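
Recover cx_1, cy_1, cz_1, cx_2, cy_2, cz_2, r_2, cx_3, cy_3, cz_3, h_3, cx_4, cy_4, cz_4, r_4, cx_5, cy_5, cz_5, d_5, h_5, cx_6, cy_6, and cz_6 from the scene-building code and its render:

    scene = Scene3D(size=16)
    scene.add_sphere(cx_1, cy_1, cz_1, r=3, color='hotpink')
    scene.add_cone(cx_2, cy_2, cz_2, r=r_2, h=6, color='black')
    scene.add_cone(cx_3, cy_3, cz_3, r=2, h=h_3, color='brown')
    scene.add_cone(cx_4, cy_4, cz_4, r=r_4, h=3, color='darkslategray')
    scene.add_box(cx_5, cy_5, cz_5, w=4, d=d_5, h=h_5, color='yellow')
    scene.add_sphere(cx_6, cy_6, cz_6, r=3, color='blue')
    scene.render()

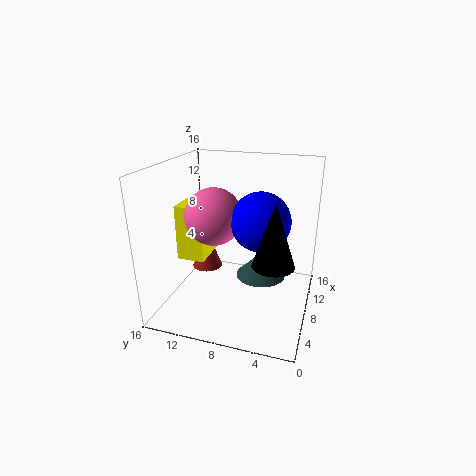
cx_1 = 6
cy_1 = 10
cz_1 = 11
cx_2 = 3
cy_2 = 3
cz_2 = 8
r_2 = 2
cx_3 = 13
cy_3 = 14
cz_3 = 1
h_3 = 5
cx_4 = 11
cy_4 = 6
cz_4 = 2
r_4 = 3
cx_5 = 5
cy_5 = 11
cz_5 = 6
d_5 = 3
h_5 = 6
cx_6 = 6
cy_6 = 5
cz_6 = 11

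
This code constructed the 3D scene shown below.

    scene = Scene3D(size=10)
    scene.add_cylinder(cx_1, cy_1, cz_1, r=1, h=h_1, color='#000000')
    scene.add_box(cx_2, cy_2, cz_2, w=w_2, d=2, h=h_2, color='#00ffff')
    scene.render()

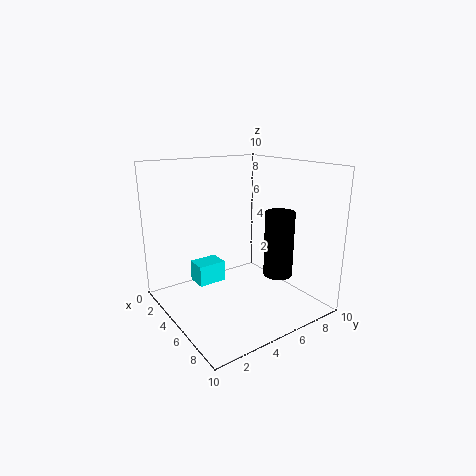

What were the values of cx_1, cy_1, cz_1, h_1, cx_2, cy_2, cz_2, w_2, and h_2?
cx_1 = 7, cy_1 = 7, cz_1 = 2.5, h_1 = 4.5, cx_2 = 2.5, cy_2 = 2.5, cz_2 = 1.5, w_2 = 1.5, h_2 = 1.5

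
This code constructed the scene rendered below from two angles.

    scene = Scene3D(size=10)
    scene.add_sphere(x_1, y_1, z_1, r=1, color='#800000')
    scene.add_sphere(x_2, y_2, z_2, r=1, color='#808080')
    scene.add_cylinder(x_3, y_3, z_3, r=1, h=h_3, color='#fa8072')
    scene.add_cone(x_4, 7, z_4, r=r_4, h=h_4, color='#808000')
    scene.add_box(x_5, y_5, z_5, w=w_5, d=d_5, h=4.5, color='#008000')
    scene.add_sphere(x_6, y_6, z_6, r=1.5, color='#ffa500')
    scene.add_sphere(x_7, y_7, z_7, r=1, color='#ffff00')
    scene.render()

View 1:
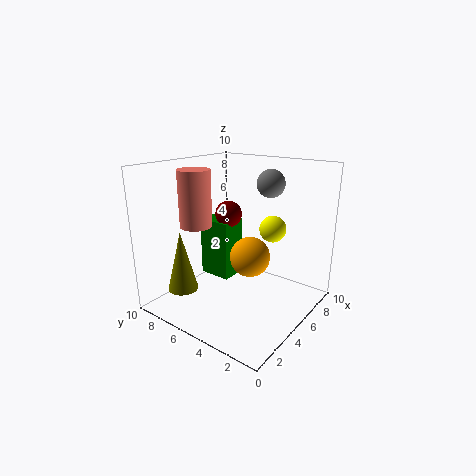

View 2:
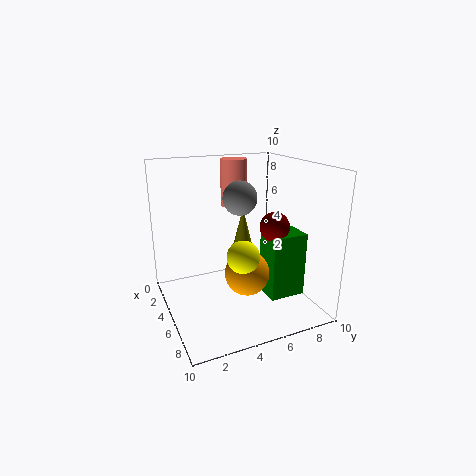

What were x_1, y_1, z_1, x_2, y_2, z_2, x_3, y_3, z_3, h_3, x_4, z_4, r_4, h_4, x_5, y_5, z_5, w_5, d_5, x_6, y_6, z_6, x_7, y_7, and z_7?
x_1 = 6.5; y_1 = 7; z_1 = 6; x_2 = 7.5; y_2 = 4; z_2 = 8.5; x_3 = 2; y_3 = 6; z_3 = 6.5; h_3 = 3.5; x_4 = 1.5; z_4 = 2; r_4 = 1; h_4 = 4; x_5 = 5.5; y_5 = 6.5; z_5 = 1; w_5 = 2; d_5 = 2.5; x_6 = 6.5; y_6 = 5; z_6 = 3; x_7 = 8; y_7 = 4; z_7 = 5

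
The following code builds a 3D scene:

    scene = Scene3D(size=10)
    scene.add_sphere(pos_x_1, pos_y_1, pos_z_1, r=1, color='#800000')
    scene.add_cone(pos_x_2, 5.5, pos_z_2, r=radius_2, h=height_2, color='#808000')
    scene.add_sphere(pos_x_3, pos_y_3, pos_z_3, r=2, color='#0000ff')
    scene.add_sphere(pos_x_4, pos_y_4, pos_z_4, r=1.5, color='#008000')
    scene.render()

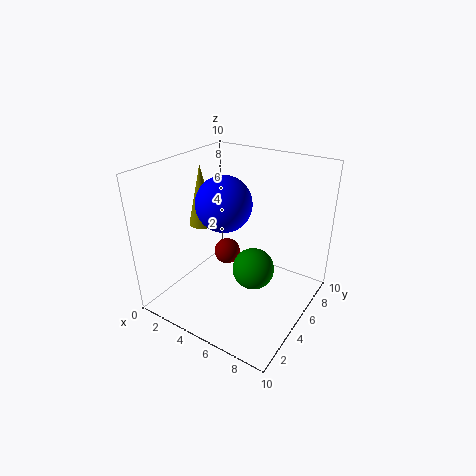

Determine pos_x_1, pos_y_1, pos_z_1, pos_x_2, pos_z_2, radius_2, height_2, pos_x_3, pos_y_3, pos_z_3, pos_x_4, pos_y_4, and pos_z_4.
pos_x_1 = 3
pos_y_1 = 6.5
pos_z_1 = 2.5
pos_x_2 = 1.5
pos_z_2 = 5
radius_2 = 1
height_2 = 4.5
pos_x_3 = 3.5
pos_y_3 = 5.5
pos_z_3 = 7
pos_x_4 = 6
pos_y_4 = 5.5
pos_z_4 = 2.5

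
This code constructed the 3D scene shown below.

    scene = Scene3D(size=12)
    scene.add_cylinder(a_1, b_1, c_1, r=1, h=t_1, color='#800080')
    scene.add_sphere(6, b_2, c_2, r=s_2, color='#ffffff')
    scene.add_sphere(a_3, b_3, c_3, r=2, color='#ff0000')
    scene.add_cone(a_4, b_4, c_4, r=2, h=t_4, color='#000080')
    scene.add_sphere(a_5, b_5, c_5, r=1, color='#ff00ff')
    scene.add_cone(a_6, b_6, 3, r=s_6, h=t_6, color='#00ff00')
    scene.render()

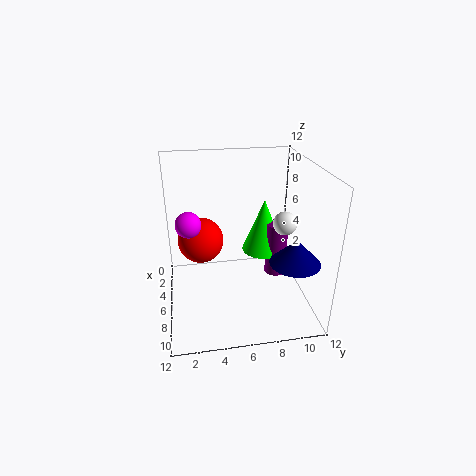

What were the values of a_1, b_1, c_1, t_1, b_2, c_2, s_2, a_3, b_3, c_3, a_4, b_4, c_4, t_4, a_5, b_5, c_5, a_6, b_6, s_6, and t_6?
a_1 = 4, b_1 = 10, c_1 = 1, t_1 = 5, b_2 = 10, c_2 = 7, s_2 = 1, a_3 = 4, b_3 = 3, c_3 = 5, a_4 = 9, b_4 = 10, c_4 = 5, t_4 = 2, a_5 = 7, b_5 = 2, c_5 = 8, a_6 = 3, b_6 = 9, s_6 = 2, t_6 = 5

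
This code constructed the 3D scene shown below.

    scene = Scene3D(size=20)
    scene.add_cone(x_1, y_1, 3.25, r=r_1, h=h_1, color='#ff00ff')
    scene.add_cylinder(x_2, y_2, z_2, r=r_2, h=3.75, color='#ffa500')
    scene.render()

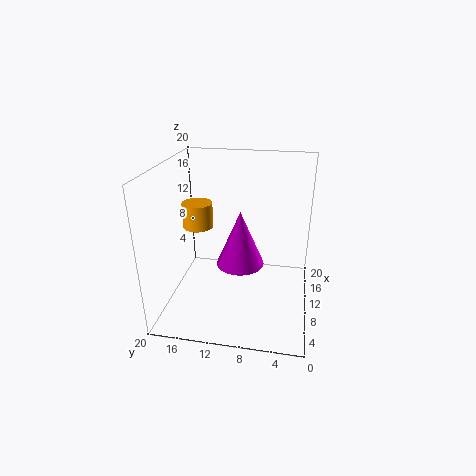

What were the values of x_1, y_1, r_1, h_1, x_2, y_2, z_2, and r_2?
x_1 = 14.5; y_1 = 10.5; r_1 = 3.75; h_1 = 8.75; x_2 = 13.25; y_2 = 16.75; z_2 = 9.75; r_2 = 2.25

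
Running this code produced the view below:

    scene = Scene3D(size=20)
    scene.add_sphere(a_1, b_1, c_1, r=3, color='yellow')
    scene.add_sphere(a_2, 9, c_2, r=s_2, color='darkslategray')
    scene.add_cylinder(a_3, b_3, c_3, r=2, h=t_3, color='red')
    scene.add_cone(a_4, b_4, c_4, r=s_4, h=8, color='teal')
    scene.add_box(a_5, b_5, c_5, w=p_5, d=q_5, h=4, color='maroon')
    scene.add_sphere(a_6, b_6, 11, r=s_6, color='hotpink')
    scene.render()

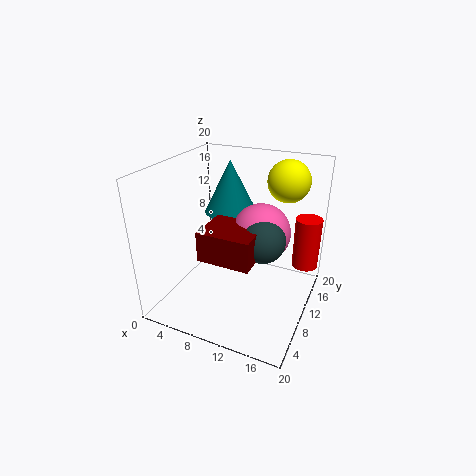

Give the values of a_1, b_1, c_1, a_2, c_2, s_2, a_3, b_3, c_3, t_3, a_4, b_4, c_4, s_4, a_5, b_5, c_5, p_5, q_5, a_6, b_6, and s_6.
a_1 = 15, b_1 = 16, c_1 = 17, a_2 = 14, c_2 = 11, s_2 = 3, a_3 = 18, b_3 = 18, c_3 = 3, t_3 = 8, a_4 = 6, b_4 = 16, c_4 = 11, s_4 = 4, a_5 = 7, b_5 = 4, c_5 = 9, p_5 = 7, q_5 = 6, a_6 = 13, b_6 = 11, s_6 = 4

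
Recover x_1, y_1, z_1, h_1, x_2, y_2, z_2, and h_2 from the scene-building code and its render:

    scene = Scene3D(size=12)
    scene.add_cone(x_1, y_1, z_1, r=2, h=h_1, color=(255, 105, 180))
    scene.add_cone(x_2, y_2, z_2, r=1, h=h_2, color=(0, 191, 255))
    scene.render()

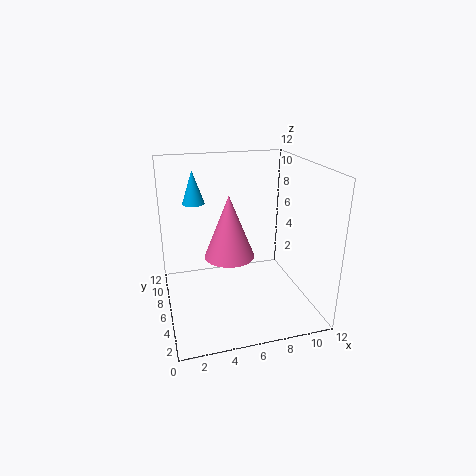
x_1 = 5, y_1 = 5, z_1 = 5, h_1 = 5, x_2 = 3, y_2 = 10, z_2 = 8, h_2 = 3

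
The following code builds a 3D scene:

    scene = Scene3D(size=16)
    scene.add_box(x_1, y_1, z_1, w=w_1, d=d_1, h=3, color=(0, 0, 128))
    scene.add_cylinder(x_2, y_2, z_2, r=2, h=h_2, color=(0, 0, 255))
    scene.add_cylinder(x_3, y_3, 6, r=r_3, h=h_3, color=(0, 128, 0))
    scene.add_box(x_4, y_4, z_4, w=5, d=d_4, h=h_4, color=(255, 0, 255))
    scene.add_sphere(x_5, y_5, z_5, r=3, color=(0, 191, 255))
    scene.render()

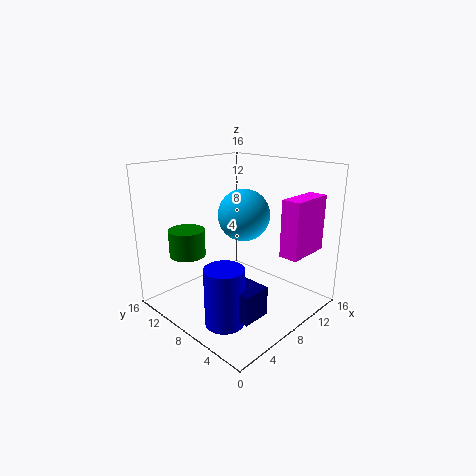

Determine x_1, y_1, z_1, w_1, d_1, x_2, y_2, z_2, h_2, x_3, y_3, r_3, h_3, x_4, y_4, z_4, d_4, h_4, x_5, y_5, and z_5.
x_1 = 3, y_1 = 2, z_1 = 2, w_1 = 3, d_1 = 4, x_2 = 3, y_2 = 5, z_2 = 1, h_2 = 6, x_3 = 4, y_3 = 12, r_3 = 2, h_3 = 3, x_4 = 9, y_4 = 1, z_4 = 7, d_4 = 2, h_4 = 6, x_5 = 10, y_5 = 9, z_5 = 10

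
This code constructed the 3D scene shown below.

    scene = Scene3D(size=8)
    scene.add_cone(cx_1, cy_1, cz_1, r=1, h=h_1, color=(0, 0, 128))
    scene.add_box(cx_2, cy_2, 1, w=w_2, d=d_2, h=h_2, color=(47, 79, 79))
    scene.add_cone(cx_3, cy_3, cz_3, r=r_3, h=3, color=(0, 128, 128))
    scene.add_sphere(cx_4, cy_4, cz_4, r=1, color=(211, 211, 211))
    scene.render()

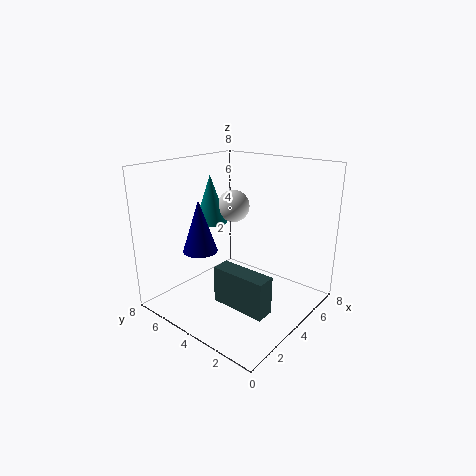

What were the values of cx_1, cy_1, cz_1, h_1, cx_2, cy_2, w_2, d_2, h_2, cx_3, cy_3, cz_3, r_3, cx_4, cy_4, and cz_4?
cx_1 = 3, cy_1 = 6, cz_1 = 3, h_1 = 3, cx_2 = 2, cy_2 = 1, w_2 = 1, d_2 = 3, h_2 = 2, cx_3 = 5, cy_3 = 7, cz_3 = 4, r_3 = 1, cx_4 = 6, cy_4 = 6, cz_4 = 5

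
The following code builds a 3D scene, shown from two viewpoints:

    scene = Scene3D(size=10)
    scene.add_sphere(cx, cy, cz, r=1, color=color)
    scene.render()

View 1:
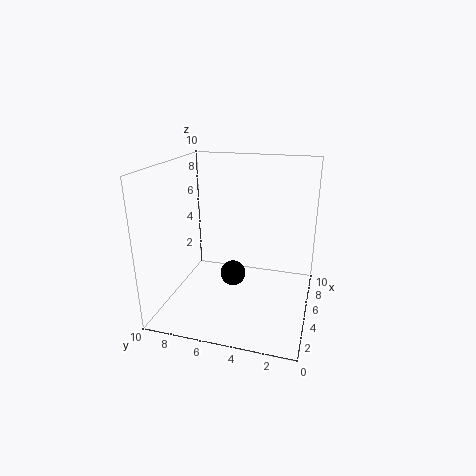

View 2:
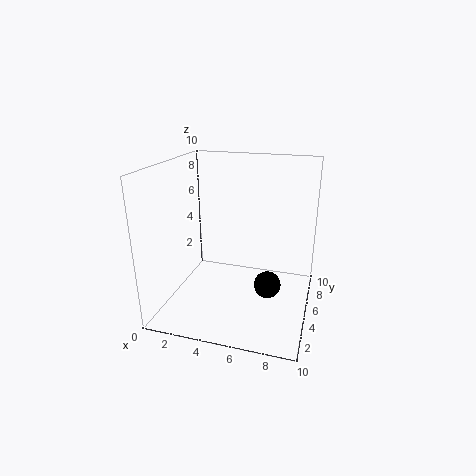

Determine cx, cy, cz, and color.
cx = 7
cy = 6
cz = 1
color = 'black'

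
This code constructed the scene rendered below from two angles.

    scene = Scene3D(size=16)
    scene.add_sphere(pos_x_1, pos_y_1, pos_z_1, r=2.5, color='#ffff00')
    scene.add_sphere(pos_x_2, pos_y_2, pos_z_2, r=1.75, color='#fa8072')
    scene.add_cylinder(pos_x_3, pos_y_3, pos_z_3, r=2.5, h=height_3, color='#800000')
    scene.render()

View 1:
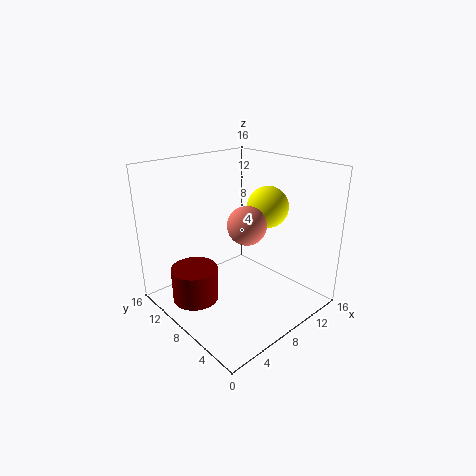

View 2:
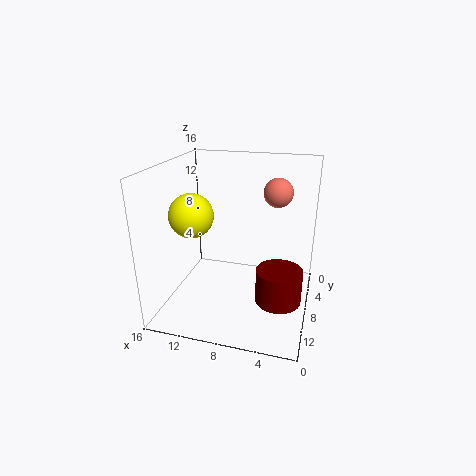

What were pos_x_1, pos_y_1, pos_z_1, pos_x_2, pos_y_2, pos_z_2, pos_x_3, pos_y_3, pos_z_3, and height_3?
pos_x_1 = 13.25, pos_y_1 = 8.5, pos_z_1 = 10.25, pos_x_2 = 4.5, pos_y_2 = 3, pos_z_2 = 12, pos_x_3 = 3, pos_y_3 = 9.5, pos_z_3 = 1.75, height_3 = 3.75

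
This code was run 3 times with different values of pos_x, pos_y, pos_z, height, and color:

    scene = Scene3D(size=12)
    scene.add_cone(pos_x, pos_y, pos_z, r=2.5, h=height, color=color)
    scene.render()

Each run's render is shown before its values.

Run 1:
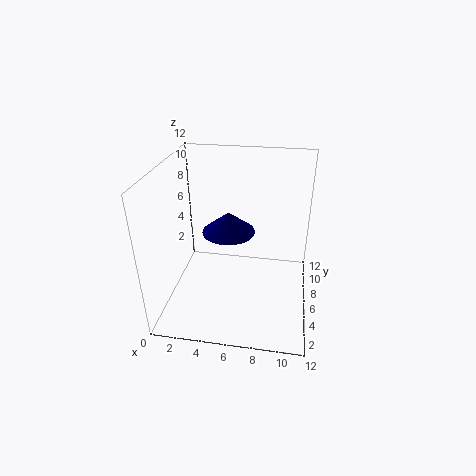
pos_x = 4.5; pos_y = 9.5; pos_z = 4.5; height = 2; color = 'navy'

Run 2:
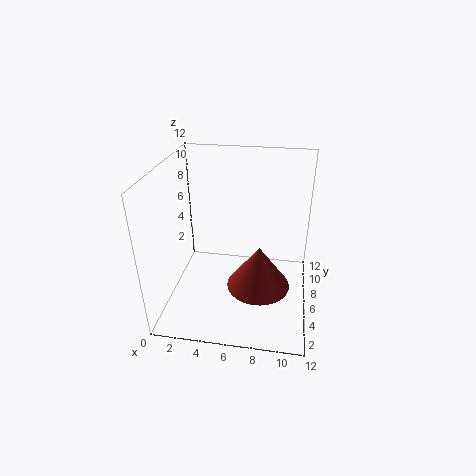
pos_x = 8; pos_y = 4; pos_z = 3; height = 3.5; color = 'brown'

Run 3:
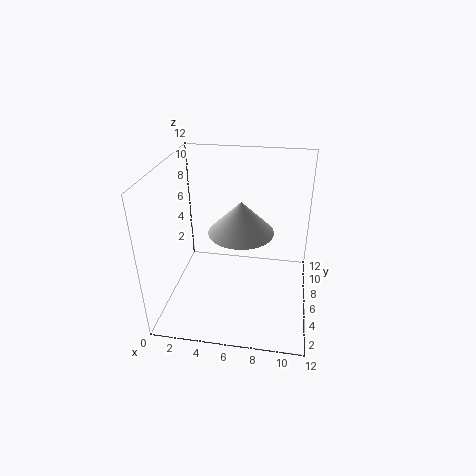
pos_x = 6.5; pos_y = 4.5; pos_z = 7.5; height = 2.5; color = 'lightgray'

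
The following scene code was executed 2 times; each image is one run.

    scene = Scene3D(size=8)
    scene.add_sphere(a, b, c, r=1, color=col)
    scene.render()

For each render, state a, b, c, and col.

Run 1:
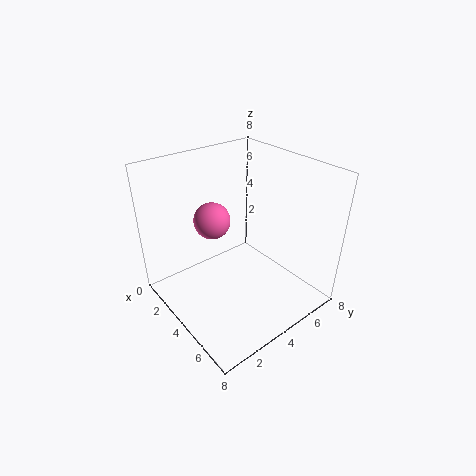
a = 3
b = 3
c = 5
col = 'hotpink'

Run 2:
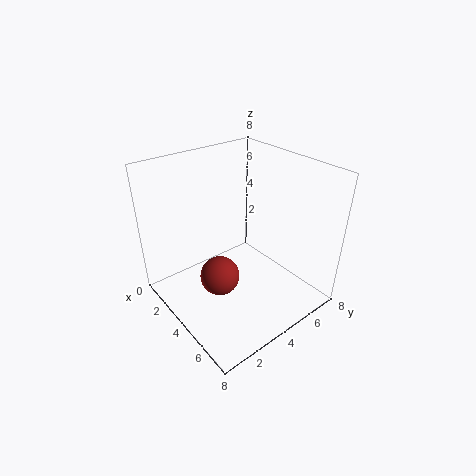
a = 5
b = 2
c = 3
col = 'brown'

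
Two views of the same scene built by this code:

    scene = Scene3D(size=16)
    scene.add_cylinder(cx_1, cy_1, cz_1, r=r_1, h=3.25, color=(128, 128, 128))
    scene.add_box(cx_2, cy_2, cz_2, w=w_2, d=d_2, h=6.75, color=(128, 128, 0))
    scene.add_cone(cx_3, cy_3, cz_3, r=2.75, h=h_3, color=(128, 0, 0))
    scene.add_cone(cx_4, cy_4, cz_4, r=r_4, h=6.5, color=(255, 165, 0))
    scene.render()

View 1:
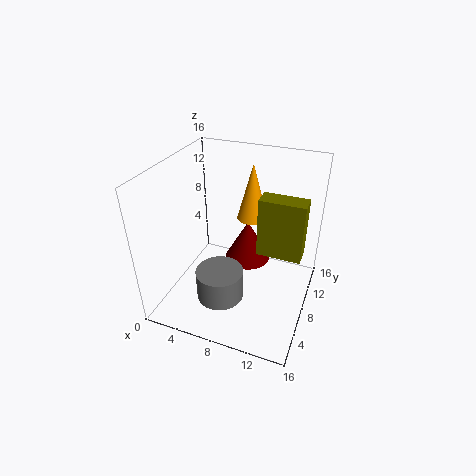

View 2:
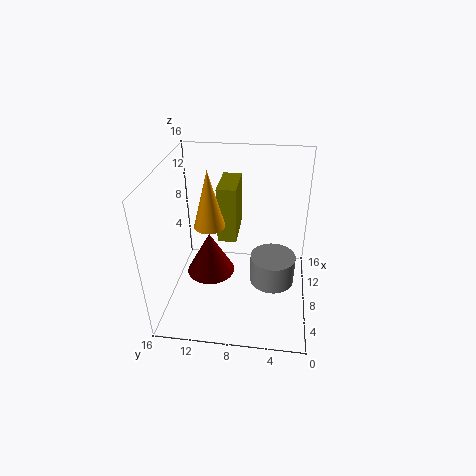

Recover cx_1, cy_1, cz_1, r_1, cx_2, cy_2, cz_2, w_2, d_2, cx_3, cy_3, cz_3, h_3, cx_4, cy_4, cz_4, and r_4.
cx_1 = 7.5; cy_1 = 4; cz_1 = 3; r_1 = 2.5; cx_2 = 10; cy_2 = 8.5; cz_2 = 6; w_2 = 5; d_2 = 2.25; cx_3 = 8; cy_3 = 11.25; cz_3 = 3.25; h_3 = 5; cx_4 = 8.5; cy_4 = 11.25; cz_4 = 9; r_4 = 1.75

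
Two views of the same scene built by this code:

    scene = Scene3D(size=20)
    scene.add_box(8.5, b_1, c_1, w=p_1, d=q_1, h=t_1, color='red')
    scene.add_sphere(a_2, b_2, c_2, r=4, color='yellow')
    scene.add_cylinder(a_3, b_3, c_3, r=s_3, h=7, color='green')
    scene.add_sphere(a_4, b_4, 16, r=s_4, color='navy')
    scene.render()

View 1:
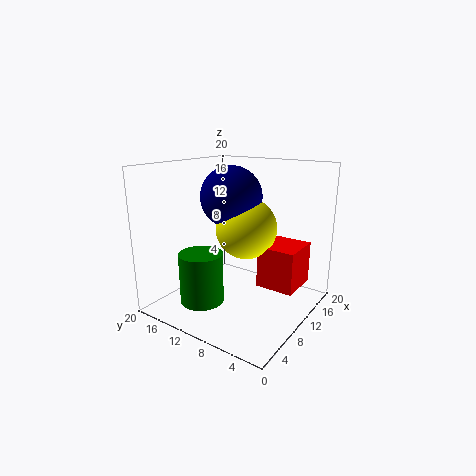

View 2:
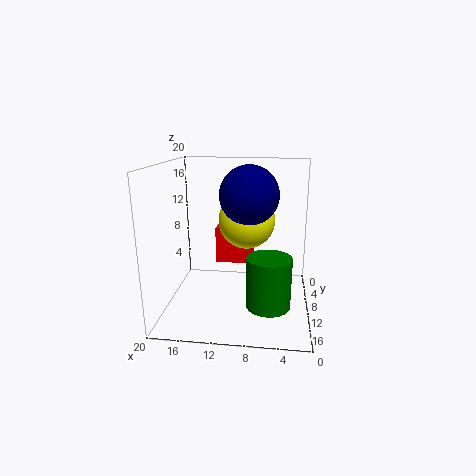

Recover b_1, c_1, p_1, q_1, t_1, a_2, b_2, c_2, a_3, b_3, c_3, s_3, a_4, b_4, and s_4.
b_1 = 1; c_1 = 4.5; p_1 = 5.5; q_1 = 5; t_1 = 5.5; a_2 = 9; b_2 = 8; c_2 = 12; a_3 = 5.5; b_3 = 13; c_3 = 1.5; s_3 = 3; a_4 = 8.5; b_4 = 10; s_4 = 4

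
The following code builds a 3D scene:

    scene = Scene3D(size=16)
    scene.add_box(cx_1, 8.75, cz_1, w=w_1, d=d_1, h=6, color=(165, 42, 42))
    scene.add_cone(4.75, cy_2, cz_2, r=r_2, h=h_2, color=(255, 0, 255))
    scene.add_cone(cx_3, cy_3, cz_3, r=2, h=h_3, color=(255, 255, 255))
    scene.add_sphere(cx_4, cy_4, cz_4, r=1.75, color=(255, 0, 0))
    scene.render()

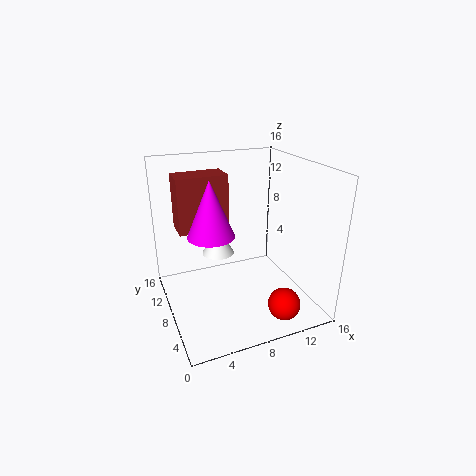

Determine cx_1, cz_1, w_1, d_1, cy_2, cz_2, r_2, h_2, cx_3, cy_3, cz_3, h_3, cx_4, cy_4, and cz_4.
cx_1 = 1.75, cz_1 = 9, w_1 = 5.5, d_1 = 3, cy_2 = 7.5, cz_2 = 9, r_2 = 2.5, h_2 = 6, cx_3 = 7.25, cy_3 = 12.75, cz_3 = 4, h_3 = 3.25, cx_4 = 11.25, cy_4 = 2.75, cz_4 = 1.75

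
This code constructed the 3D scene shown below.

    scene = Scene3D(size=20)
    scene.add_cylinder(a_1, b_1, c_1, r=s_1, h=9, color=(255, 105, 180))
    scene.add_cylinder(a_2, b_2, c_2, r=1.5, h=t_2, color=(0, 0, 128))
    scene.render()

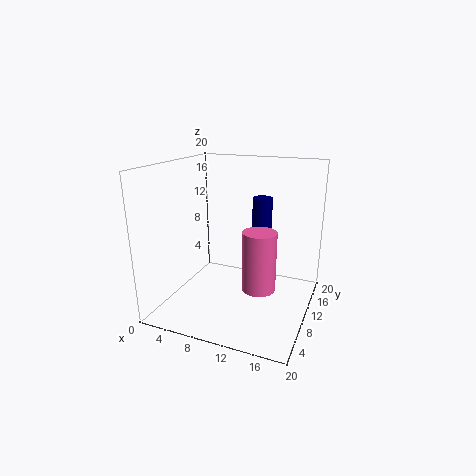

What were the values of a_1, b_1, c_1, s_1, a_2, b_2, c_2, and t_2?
a_1 = 12.5, b_1 = 12, c_1 = 1.5, s_1 = 2.5, a_2 = 11.5, b_2 = 16, c_2 = 6.5, t_2 = 8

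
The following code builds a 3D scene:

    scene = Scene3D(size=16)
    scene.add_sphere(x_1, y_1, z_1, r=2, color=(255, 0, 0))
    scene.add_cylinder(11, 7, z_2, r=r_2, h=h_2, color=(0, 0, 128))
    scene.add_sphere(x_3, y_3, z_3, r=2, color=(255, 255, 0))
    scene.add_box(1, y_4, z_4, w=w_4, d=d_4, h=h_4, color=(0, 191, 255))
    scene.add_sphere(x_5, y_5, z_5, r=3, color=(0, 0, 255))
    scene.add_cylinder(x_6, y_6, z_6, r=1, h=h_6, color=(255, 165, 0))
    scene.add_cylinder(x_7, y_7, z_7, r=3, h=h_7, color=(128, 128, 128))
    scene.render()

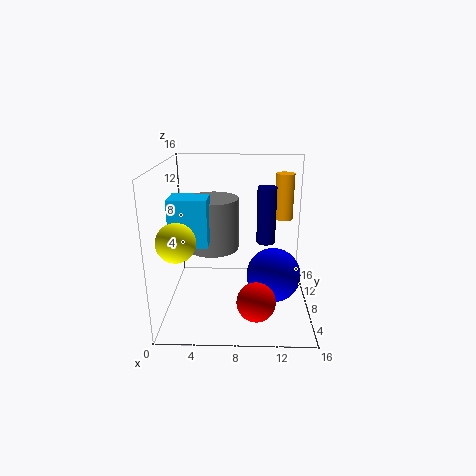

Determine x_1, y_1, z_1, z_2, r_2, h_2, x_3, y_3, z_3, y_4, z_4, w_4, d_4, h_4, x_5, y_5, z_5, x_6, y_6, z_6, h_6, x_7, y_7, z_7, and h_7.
x_1 = 10; y_1 = 3; z_1 = 3; z_2 = 8; r_2 = 1; h_2 = 6; x_3 = 2; y_3 = 4; z_3 = 9; y_4 = 5; z_4 = 8; w_4 = 4; d_4 = 3; h_4 = 5; x_5 = 12; y_5 = 7; z_5 = 4; x_6 = 13; y_6 = 9; z_6 = 10; h_6 = 5; x_7 = 5; y_7 = 10; z_7 = 6; h_7 = 6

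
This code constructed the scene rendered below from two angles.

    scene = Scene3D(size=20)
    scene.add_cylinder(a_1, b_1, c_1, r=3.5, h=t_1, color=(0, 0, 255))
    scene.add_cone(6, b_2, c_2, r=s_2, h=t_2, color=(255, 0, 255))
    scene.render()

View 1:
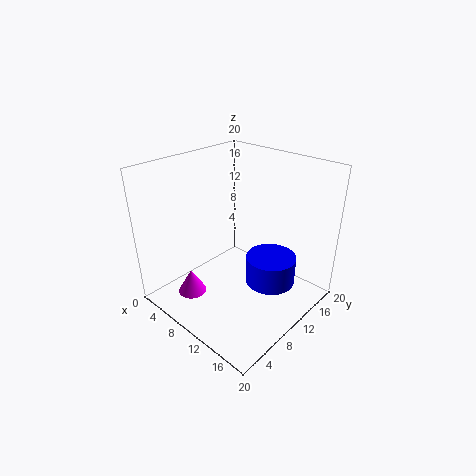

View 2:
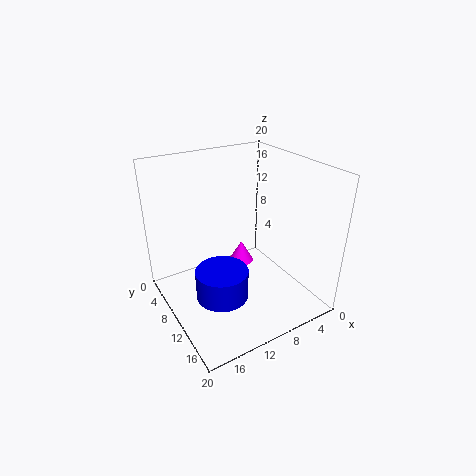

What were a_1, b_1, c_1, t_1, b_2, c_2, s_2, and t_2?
a_1 = 14
b_1 = 12.5
c_1 = 3.5
t_1 = 4
b_2 = 4.5
c_2 = 2
s_2 = 2
t_2 = 3.5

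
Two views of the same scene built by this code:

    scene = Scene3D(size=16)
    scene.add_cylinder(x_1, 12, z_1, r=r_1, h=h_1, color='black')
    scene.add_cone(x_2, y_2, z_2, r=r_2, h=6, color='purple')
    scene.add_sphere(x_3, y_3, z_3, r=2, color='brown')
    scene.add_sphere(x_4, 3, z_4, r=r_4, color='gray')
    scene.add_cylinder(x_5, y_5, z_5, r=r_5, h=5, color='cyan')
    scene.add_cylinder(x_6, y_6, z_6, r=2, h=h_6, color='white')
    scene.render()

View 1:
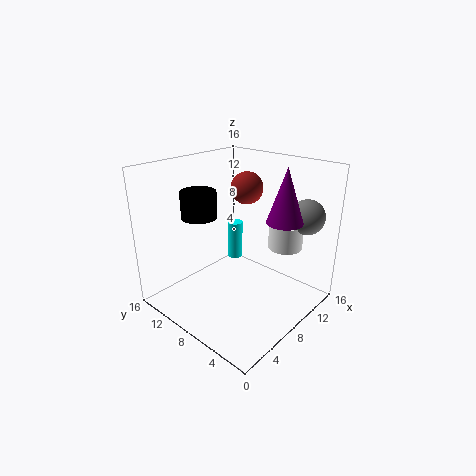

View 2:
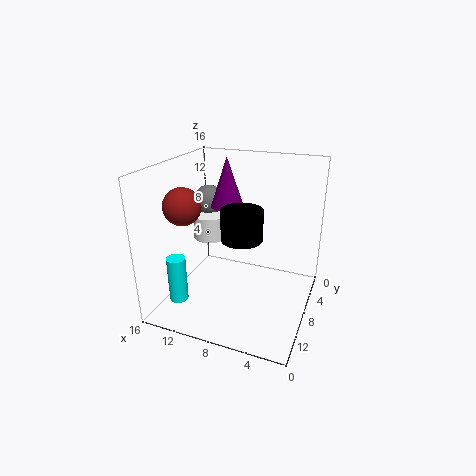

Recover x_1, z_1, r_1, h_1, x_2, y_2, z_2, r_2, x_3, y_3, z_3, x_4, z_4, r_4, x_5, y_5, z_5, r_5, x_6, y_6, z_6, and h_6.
x_1 = 6, z_1 = 10, r_1 = 2, h_1 = 3, x_2 = 11, y_2 = 4, z_2 = 10, r_2 = 2, x_3 = 13, y_3 = 11, z_3 = 12, x_4 = 14, z_4 = 10, r_4 = 2, x_5 = 13, y_5 = 13, z_5 = 2, r_5 = 1, x_6 = 13, y_6 = 5, z_6 = 6, h_6 = 3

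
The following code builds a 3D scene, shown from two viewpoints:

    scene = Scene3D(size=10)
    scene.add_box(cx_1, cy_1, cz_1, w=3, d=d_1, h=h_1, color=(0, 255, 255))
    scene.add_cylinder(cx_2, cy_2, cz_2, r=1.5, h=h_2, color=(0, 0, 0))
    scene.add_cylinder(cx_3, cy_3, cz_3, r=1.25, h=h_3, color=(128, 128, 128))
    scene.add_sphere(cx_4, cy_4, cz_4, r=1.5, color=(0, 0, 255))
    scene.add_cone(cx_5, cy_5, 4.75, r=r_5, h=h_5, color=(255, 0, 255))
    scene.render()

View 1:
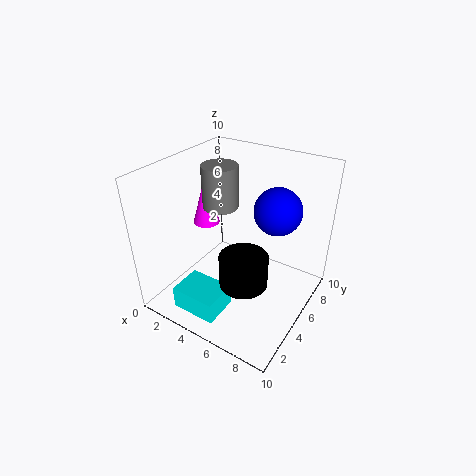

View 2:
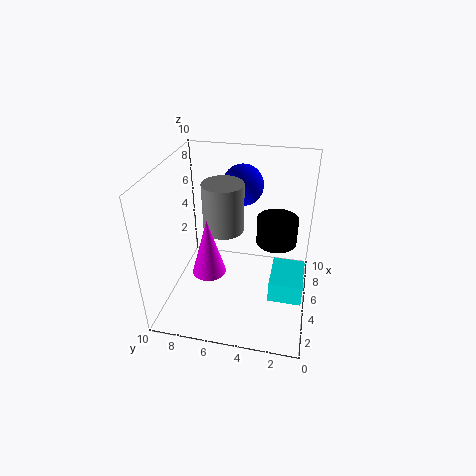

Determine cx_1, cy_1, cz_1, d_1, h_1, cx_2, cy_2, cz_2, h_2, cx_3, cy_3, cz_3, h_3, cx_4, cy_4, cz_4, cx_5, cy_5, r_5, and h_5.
cx_1 = 3, cy_1 = 0.25, cz_1 = 1.5, d_1 = 2.25, h_1 = 1.5, cx_2 = 7, cy_2 = 2.5, cz_2 = 3.75, h_2 = 2, cx_3 = 3.25, cy_3 = 5.5, cz_3 = 6.75, h_3 = 3, cx_4 = 7.75, cy_4 = 5.25, cz_4 = 7.75, cx_5 = 1.5, cy_5 = 6, r_5 = 1, h_5 = 3.5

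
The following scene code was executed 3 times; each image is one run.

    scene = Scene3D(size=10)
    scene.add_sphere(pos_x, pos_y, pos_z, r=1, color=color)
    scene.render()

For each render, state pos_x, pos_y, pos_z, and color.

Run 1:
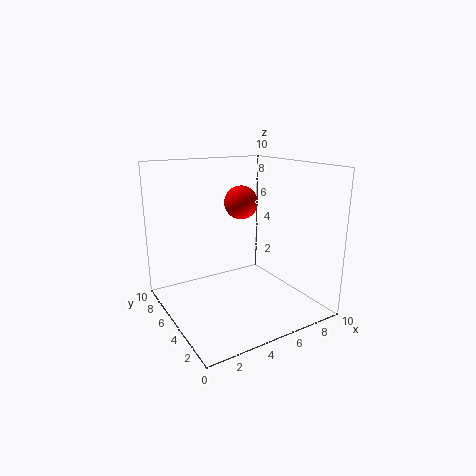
pos_x = 4, pos_y = 3, pos_z = 8, color = 'red'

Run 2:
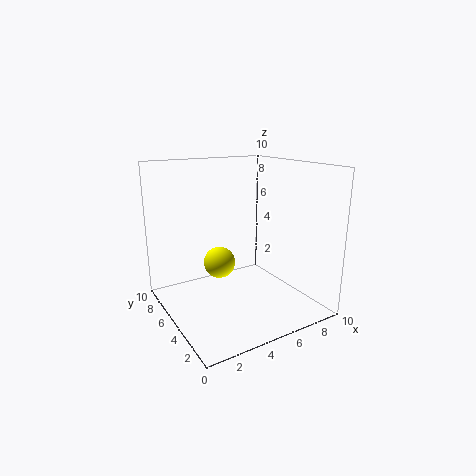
pos_x = 3, pos_y = 4, pos_z = 4, color = 'yellow'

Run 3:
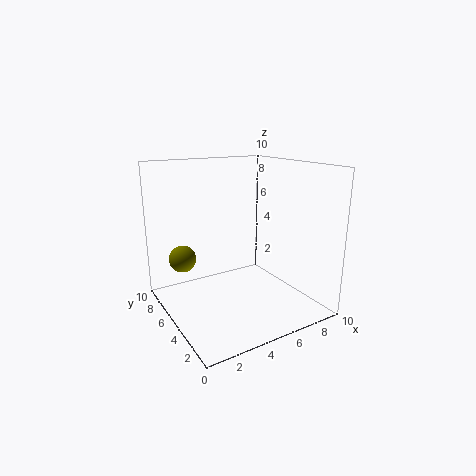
pos_x = 2, pos_y = 8, pos_z = 3, color = 'olive'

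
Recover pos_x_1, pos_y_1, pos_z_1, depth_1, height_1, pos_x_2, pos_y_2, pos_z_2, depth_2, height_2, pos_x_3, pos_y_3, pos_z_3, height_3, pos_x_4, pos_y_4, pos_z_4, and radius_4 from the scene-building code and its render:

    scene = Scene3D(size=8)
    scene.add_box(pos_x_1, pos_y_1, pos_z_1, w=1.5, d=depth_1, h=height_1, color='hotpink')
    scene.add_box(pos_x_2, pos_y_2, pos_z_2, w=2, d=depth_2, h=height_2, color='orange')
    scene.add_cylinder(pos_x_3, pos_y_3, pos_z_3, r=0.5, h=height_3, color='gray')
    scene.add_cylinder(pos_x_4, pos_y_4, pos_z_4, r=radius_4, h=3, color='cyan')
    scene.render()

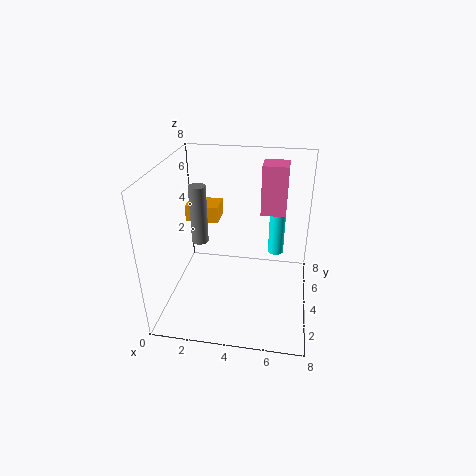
pos_x_1 = 5, pos_y_1 = 6, pos_z_1 = 4.5, depth_1 = 1.5, height_1 = 3, pos_x_2 = 0.5, pos_y_2 = 5.5, pos_z_2 = 4, depth_2 = 1.5, height_2 = 1, pos_x_3 = 1.5, pos_y_3 = 5, pos_z_3 = 3, height_3 = 3.5, pos_x_4 = 6, pos_y_4 = 7, pos_z_4 = 1.5, radius_4 = 0.5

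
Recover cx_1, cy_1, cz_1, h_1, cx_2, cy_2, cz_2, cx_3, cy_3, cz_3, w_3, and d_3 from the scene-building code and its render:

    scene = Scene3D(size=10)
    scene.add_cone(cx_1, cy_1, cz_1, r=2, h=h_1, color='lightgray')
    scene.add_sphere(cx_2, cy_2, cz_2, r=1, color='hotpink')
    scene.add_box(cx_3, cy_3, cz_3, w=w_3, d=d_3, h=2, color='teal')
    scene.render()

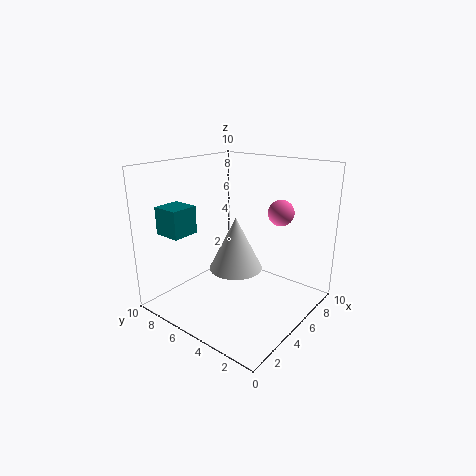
cx_1 = 6, cy_1 = 6, cz_1 = 2, h_1 = 4, cx_2 = 9, cy_2 = 4, cz_2 = 6, cx_3 = 2, cy_3 = 8, cz_3 = 5, w_3 = 2, d_3 = 2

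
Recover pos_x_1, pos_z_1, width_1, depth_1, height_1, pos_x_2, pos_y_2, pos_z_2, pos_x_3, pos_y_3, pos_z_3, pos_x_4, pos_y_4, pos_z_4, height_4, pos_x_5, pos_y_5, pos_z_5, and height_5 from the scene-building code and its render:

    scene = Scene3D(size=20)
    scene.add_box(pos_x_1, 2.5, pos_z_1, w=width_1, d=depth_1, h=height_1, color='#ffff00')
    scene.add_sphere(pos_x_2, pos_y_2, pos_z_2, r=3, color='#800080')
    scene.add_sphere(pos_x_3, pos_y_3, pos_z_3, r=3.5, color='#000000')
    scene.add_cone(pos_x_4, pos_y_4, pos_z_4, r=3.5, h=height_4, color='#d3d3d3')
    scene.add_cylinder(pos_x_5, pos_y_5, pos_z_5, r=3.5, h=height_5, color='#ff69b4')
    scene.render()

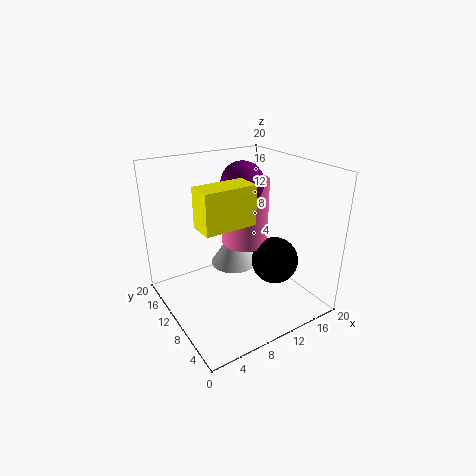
pos_x_1 = 1.5; pos_z_1 = 15.5; width_1 = 6; depth_1 = 3; height_1 = 4.5; pos_x_2 = 12; pos_y_2 = 12; pos_z_2 = 17; pos_x_3 = 16; pos_y_3 = 9; pos_z_3 = 5; pos_x_4 = 11.5; pos_y_4 = 13.5; pos_z_4 = 4; height_4 = 5.5; pos_x_5 = 13.5; pos_y_5 = 13.5; pos_z_5 = 7; height_5 = 10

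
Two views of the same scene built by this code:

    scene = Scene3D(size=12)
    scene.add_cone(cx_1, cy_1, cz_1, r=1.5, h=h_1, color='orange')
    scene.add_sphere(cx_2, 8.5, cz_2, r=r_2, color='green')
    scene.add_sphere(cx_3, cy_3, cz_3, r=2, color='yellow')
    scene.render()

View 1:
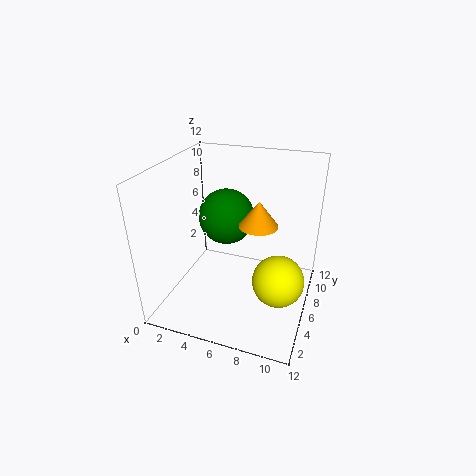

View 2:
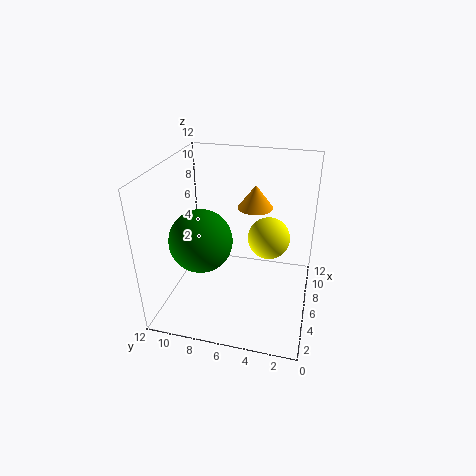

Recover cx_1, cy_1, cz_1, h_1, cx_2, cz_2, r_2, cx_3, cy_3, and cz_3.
cx_1 = 8
cy_1 = 5
cz_1 = 8
h_1 = 2
cx_2 = 4
cz_2 = 6.5
r_2 = 2.5
cx_3 = 10
cy_3 = 4
cz_3 = 4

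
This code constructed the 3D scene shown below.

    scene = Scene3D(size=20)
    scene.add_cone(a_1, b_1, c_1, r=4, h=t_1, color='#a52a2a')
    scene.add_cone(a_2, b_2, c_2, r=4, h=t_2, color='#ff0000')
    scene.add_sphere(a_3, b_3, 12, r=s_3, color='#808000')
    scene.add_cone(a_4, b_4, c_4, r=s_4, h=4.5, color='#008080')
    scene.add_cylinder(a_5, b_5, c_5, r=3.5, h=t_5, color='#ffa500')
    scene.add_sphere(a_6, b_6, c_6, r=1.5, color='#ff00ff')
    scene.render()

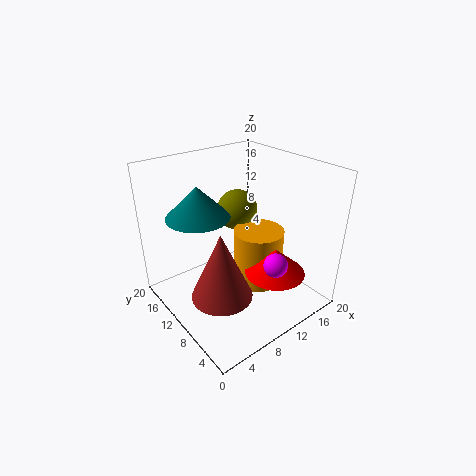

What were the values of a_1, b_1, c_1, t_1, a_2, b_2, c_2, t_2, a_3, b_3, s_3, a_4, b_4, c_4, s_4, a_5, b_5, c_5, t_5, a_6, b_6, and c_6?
a_1 = 5; b_1 = 7; c_1 = 4.5; t_1 = 9; a_2 = 12; b_2 = 4.5; c_2 = 6.5; t_2 = 3.5; a_3 = 13; b_3 = 14; s_3 = 3; a_4 = 6.5; b_4 = 14.5; c_4 = 12.5; s_4 = 4.5; a_5 = 12.5; b_5 = 8.5; c_5 = 3; t_5 = 8; a_6 = 10; b_6 = 2.5; c_6 = 9.5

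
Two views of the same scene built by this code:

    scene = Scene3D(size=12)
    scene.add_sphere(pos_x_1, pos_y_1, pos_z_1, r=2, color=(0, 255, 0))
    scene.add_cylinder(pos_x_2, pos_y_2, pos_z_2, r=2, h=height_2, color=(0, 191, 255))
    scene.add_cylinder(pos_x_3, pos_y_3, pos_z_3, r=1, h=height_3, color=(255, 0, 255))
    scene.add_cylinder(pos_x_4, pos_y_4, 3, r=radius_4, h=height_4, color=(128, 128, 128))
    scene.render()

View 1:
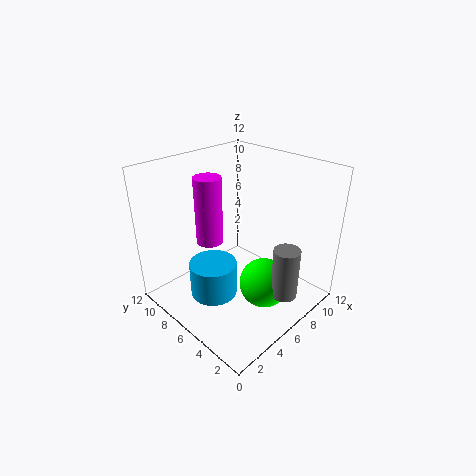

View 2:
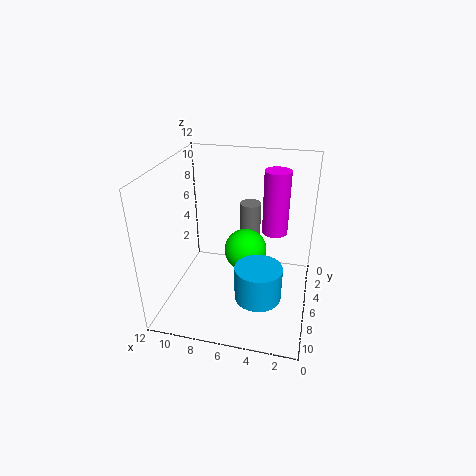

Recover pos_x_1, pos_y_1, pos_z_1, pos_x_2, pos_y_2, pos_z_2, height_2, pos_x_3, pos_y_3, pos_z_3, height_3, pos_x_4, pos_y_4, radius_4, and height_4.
pos_x_1 = 6, pos_y_1 = 3, pos_z_1 = 3, pos_x_2 = 4, pos_y_2 = 7, pos_z_2 = 1, height_2 = 3, pos_x_3 = 3, pos_y_3 = 6, pos_z_3 = 7, height_3 = 5, pos_x_4 = 6, pos_y_4 = 1, radius_4 = 1, height_4 = 4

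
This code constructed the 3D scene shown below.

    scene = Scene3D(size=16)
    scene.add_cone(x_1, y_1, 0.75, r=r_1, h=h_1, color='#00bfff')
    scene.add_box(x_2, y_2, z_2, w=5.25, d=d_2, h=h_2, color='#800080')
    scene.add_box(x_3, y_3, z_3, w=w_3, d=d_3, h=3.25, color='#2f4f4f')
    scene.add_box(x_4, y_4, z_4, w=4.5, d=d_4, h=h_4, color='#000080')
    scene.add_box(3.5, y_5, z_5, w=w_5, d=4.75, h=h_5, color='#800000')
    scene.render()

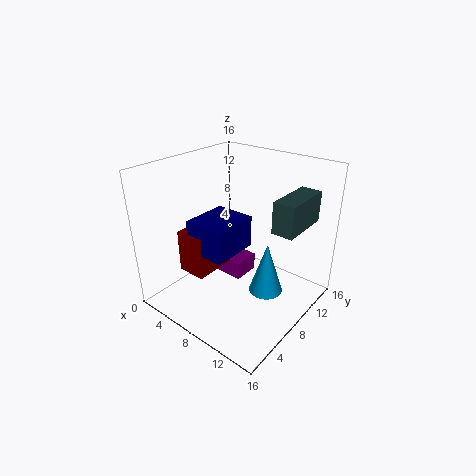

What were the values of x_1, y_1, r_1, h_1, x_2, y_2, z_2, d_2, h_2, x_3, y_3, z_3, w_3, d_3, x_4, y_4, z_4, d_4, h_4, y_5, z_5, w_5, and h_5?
x_1 = 10.5; y_1 = 10.25; r_1 = 2; h_1 = 6.25; x_2 = 1; y_2 = 10.25; z_2 = 0.25; d_2 = 3.5; h_2 = 2.25; x_3 = 12.75; y_3 = 7.25; z_3 = 10.5; w_3 = 2.25; d_3 = 5.5; x_4 = 4.75; y_4 = 3.5; z_4 = 7.25; d_4 = 5.25; h_4 = 3.5; y_5 = 3.25; z_5 = 4.5; w_5 = 3.25; h_5 = 4.75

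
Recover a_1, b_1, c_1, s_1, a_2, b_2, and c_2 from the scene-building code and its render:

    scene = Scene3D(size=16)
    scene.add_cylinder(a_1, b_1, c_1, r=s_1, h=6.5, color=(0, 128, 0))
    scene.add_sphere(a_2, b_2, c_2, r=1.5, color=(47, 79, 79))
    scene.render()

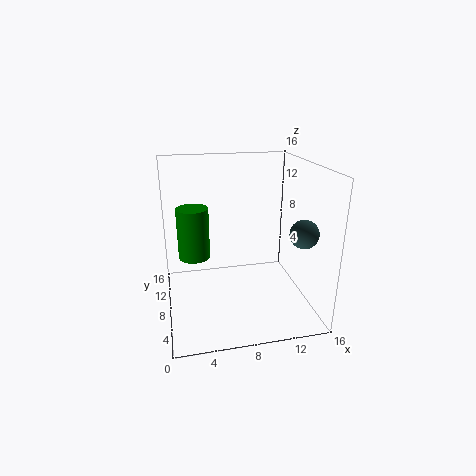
a_1 = 3.5; b_1 = 13.5; c_1 = 3.5; s_1 = 2; a_2 = 14; b_2 = 4; c_2 = 9.5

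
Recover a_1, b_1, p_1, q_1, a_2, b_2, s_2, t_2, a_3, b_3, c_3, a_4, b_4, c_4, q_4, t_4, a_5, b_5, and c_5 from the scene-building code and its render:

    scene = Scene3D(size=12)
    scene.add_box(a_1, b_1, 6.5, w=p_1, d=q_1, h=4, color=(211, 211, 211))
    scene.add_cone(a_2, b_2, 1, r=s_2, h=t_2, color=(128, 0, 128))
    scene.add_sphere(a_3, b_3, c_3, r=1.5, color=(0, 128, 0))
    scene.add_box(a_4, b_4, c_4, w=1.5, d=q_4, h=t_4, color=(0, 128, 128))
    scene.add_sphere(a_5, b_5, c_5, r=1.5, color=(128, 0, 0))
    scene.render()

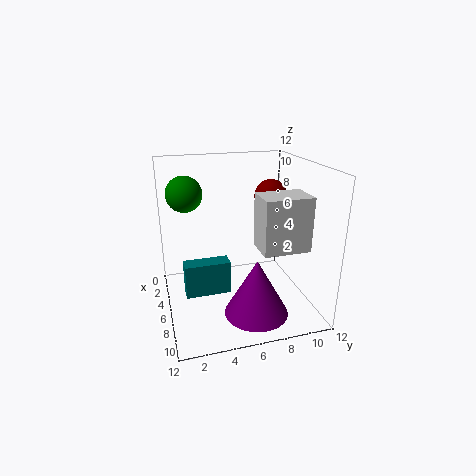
a_1 = 8.5
b_1 = 6.5
p_1 = 2.5
q_1 = 3.5
a_2 = 9.5
b_2 = 6.5
s_2 = 2.5
t_2 = 4.5
a_3 = 4
b_3 = 2
c_3 = 9.5
a_4 = 4
b_4 = 1.5
c_4 = 0.5
q_4 = 4
t_4 = 3
a_5 = 3
b_5 = 10
c_5 = 8.5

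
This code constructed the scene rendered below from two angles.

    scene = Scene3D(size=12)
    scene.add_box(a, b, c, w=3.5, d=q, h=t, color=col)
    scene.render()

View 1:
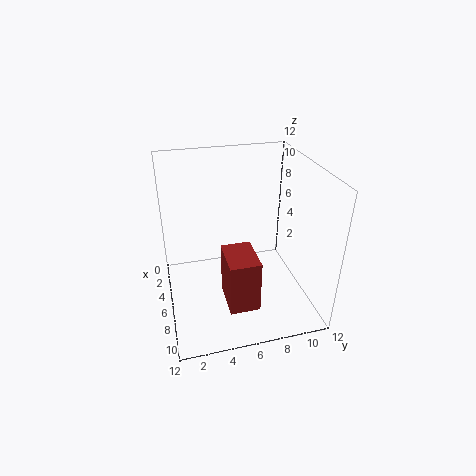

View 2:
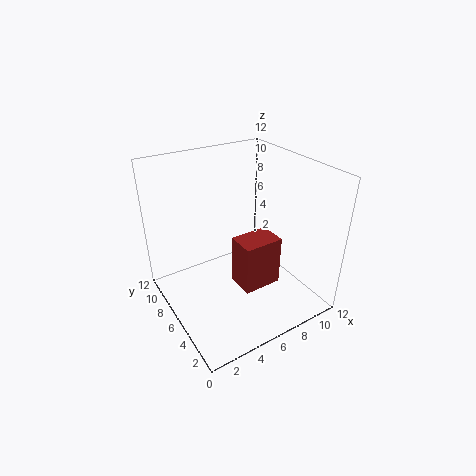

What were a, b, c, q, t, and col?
a = 6, b = 4.5, c = 1, q = 2.5, t = 4.5, col = 'brown'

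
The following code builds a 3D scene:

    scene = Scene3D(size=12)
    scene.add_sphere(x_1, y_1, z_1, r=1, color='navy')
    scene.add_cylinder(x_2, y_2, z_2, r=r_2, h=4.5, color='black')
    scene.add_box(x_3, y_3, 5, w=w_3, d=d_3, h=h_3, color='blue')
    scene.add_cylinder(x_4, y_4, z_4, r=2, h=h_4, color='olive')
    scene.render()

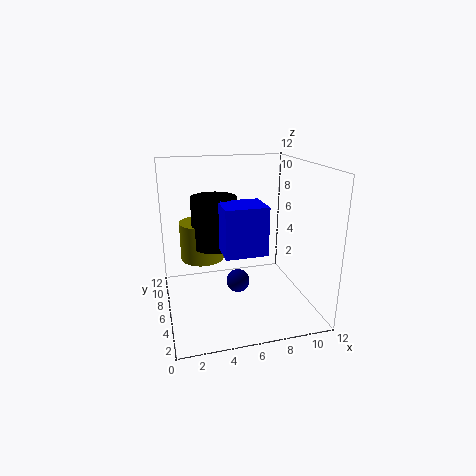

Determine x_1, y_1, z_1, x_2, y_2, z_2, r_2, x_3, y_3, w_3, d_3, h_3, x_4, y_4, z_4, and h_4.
x_1 = 6, y_1 = 6, z_1 = 2, x_2 = 4.5, y_2 = 8.5, z_2 = 4.5, r_2 = 2, x_3 = 4.5, y_3 = 4, w_3 = 3.5, d_3 = 3, h_3 = 4, x_4 = 3.5, y_4 = 9.5, z_4 = 3, h_4 = 3.5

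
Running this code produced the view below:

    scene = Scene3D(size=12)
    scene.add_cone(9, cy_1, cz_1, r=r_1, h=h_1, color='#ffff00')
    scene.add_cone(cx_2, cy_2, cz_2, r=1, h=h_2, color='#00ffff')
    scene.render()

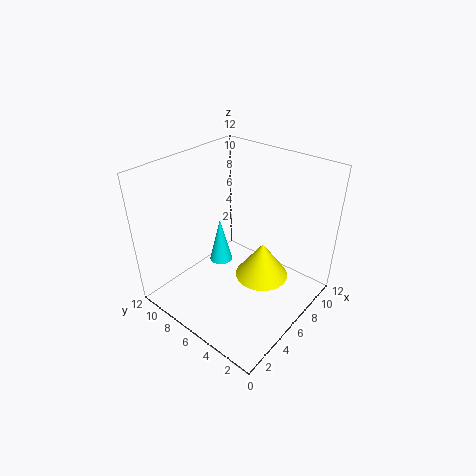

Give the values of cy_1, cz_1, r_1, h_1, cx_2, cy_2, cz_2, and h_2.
cy_1 = 5.5
cz_1 = 0.5
r_1 = 2.5
h_1 = 3.5
cx_2 = 6
cy_2 = 8
cz_2 = 3
h_2 = 4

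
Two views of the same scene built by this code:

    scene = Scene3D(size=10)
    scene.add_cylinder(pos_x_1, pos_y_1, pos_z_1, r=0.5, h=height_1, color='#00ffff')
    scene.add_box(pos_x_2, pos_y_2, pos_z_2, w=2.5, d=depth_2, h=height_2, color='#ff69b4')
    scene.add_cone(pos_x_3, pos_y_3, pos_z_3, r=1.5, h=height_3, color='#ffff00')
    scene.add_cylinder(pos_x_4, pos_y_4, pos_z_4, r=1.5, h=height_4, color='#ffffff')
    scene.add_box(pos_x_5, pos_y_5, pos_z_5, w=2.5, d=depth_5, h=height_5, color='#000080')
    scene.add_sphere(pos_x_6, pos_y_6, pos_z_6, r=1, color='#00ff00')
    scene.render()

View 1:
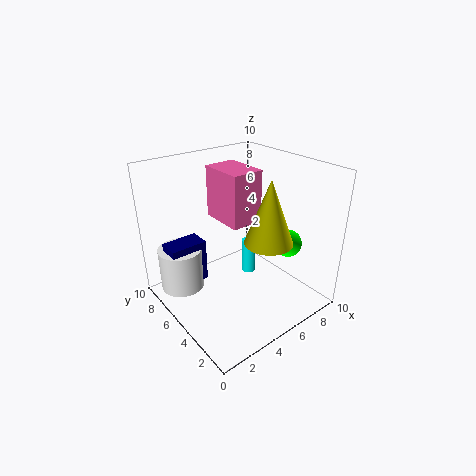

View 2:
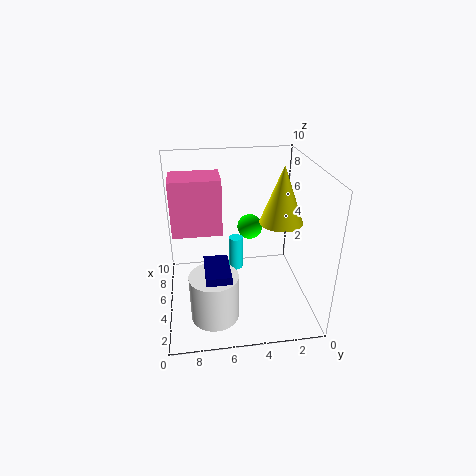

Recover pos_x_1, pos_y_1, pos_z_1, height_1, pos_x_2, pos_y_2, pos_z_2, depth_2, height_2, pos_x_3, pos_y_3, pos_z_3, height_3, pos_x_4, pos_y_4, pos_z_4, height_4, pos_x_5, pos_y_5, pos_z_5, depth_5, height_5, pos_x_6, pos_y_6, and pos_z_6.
pos_x_1 = 6; pos_y_1 = 5; pos_z_1 = 2; height_1 = 2.5; pos_x_2 = 5.5; pos_y_2 = 6; pos_z_2 = 5; depth_2 = 3.5; height_2 = 4; pos_x_3 = 5; pos_y_3 = 2; pos_z_3 = 6; height_3 = 4; pos_x_4 = 1.5; pos_y_4 = 7; pos_z_4 = 1.5; height_4 = 3; pos_x_5 = 0.5; pos_y_5 = 6; pos_z_5 = 2; depth_5 = 1.5; height_5 = 3; pos_x_6 = 8.5; pos_y_6 = 3.5; pos_z_6 = 4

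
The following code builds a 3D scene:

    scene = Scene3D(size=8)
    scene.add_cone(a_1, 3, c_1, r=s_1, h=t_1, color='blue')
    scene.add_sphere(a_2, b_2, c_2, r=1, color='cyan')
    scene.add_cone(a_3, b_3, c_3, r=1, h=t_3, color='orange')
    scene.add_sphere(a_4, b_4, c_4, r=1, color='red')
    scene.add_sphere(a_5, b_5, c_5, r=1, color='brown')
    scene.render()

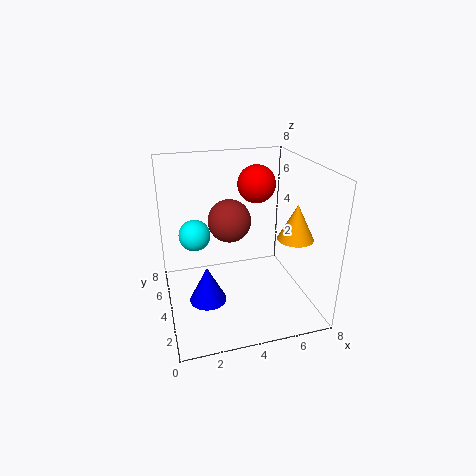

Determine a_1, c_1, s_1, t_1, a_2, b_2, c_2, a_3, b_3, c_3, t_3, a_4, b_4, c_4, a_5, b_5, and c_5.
a_1 = 2, c_1 = 1, s_1 = 1, t_1 = 2, a_2 = 2, b_2 = 7, c_2 = 3, a_3 = 7, b_3 = 3, c_3 = 4, t_3 = 2, a_4 = 5, b_4 = 4, c_4 = 7, a_5 = 3, b_5 = 2, c_5 = 6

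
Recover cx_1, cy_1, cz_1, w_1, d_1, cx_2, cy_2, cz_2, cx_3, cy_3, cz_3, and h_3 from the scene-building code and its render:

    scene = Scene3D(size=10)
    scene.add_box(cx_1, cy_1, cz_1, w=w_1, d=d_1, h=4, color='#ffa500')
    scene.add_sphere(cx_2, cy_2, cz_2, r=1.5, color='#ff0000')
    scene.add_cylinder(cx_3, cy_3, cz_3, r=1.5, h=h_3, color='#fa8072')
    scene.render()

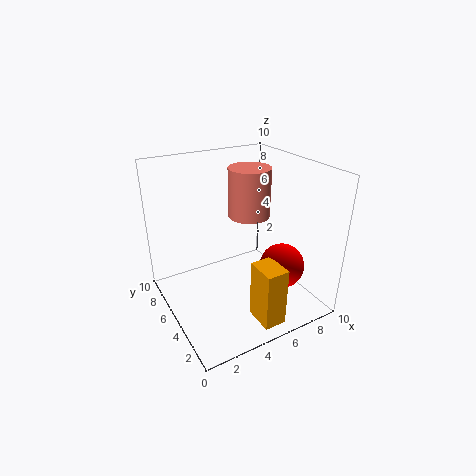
cx_1 = 4.5; cy_1 = 0.5; cz_1 = 0.5; w_1 = 1.5; d_1 = 2; cx_2 = 7; cy_2 = 2.5; cz_2 = 3.5; cx_3 = 6.5; cy_3 = 6; cz_3 = 6; h_3 = 3.5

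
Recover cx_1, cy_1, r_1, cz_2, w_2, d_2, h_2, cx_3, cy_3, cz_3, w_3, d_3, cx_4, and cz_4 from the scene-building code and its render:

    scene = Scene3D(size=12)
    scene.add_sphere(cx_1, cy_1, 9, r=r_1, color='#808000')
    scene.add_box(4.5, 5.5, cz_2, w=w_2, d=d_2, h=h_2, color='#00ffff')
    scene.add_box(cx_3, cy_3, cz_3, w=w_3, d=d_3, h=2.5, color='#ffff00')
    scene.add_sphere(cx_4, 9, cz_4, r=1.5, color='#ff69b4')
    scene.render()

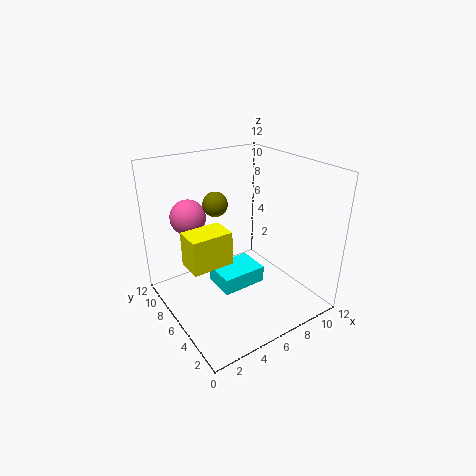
cx_1 = 4.5, cy_1 = 7, r_1 = 1, cz_2 = 1, w_2 = 4, d_2 = 3, h_2 = 1.5, cx_3 = 0.5, cy_3 = 3, cz_3 = 6, w_3 = 3, d_3 = 2, cx_4 = 3, cz_4 = 7.5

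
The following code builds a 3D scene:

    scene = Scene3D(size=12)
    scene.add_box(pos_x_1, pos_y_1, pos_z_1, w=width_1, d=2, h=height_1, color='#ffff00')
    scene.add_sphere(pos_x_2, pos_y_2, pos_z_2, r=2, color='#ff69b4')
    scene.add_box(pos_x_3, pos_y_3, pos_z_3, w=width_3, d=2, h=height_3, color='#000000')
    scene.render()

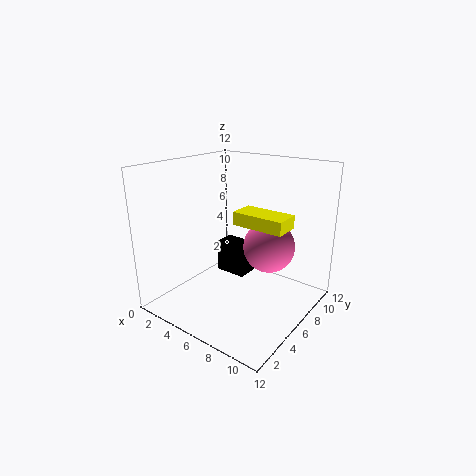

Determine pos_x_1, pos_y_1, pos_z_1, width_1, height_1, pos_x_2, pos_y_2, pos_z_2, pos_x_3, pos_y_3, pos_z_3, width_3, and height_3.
pos_x_1 = 7; pos_y_1 = 4; pos_z_1 = 8; width_1 = 4; height_1 = 1; pos_x_2 = 9; pos_y_2 = 6; pos_z_2 = 6; pos_x_3 = 2; pos_y_3 = 8; pos_z_3 = 1; width_3 = 3; height_3 = 3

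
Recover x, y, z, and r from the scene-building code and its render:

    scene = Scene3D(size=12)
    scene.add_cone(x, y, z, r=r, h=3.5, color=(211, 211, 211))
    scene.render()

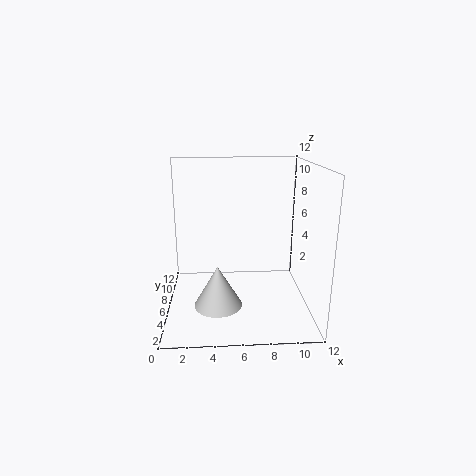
x = 4.25, y = 4.75, z = 0.5, r = 2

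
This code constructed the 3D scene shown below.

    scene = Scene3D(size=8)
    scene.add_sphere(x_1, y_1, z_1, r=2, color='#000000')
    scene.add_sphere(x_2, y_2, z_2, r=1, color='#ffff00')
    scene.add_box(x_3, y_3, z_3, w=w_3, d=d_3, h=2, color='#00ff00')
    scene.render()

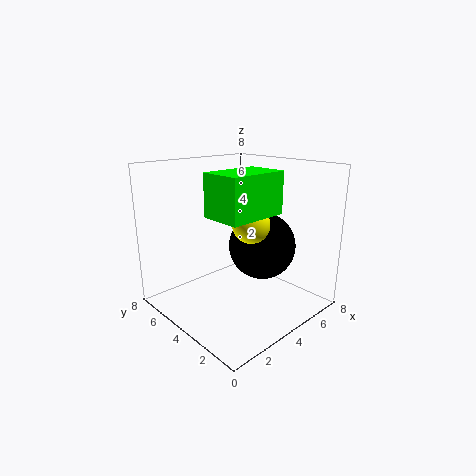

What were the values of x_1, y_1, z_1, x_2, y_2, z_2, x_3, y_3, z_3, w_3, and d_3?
x_1 = 6
y_1 = 4
z_1 = 3
x_2 = 4
y_2 = 3
z_2 = 5
x_3 = 1
y_3 = 1
z_3 = 6
w_3 = 3
d_3 = 2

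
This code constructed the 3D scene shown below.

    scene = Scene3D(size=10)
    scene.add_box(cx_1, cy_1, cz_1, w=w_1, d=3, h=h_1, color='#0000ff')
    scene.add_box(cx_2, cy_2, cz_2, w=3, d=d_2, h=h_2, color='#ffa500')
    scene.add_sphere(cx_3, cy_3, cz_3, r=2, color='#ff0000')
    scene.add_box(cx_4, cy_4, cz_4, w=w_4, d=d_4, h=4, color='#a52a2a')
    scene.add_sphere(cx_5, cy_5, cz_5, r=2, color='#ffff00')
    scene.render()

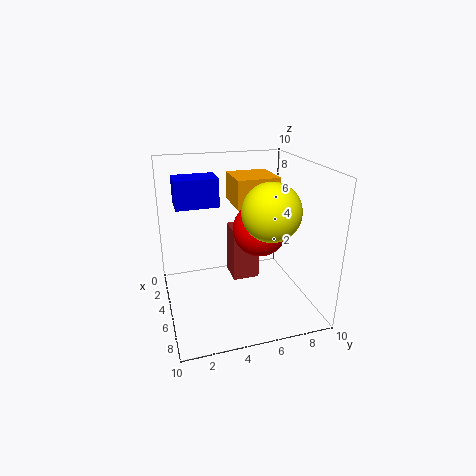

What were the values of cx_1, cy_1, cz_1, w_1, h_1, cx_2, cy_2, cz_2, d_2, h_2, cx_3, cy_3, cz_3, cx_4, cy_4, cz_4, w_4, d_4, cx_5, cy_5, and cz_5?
cx_1 = 2; cy_1 = 1; cz_1 = 7; w_1 = 2; h_1 = 2; cx_2 = 2; cy_2 = 5; cz_2 = 7; d_2 = 3; h_2 = 2; cx_3 = 4; cy_3 = 7; cz_3 = 5; cx_4 = 2; cy_4 = 5; cz_4 = 1; w_4 = 2; d_4 = 2; cx_5 = 6; cy_5 = 7; cz_5 = 7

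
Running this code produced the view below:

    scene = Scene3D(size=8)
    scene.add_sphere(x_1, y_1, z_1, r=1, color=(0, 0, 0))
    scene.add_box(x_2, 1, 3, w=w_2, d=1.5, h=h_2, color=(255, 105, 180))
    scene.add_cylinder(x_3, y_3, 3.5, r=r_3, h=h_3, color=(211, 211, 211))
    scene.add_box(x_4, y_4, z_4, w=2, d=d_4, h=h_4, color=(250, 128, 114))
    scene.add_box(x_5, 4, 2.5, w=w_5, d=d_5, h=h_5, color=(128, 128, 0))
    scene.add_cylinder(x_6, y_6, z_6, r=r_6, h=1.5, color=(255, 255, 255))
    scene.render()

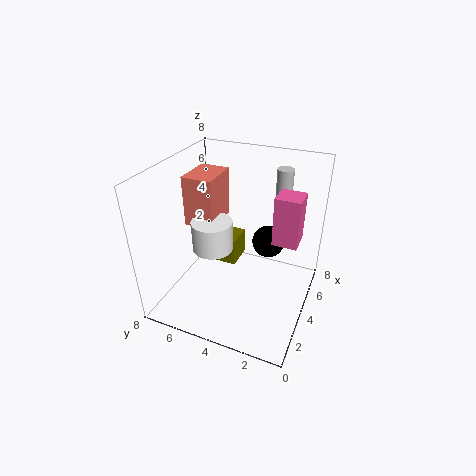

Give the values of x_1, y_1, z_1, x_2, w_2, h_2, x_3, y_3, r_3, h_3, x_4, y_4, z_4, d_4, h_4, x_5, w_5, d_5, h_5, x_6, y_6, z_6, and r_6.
x_1 = 6.5, y_1 = 3, z_1 = 2.5, x_2 = 5.5, w_2 = 1.5, h_2 = 3, x_3 = 7.5, y_3 = 2.5, r_3 = 0.5, h_3 = 3.5, x_4 = 2, y_4 = 4.5, z_4 = 5.5, d_4 = 1.5, h_4 = 2.5, x_5 = 3.5, w_5 = 1.5, d_5 = 1.5, h_5 = 1.5, x_6 = 2, y_6 = 4.5, z_6 = 4.5, r_6 = 1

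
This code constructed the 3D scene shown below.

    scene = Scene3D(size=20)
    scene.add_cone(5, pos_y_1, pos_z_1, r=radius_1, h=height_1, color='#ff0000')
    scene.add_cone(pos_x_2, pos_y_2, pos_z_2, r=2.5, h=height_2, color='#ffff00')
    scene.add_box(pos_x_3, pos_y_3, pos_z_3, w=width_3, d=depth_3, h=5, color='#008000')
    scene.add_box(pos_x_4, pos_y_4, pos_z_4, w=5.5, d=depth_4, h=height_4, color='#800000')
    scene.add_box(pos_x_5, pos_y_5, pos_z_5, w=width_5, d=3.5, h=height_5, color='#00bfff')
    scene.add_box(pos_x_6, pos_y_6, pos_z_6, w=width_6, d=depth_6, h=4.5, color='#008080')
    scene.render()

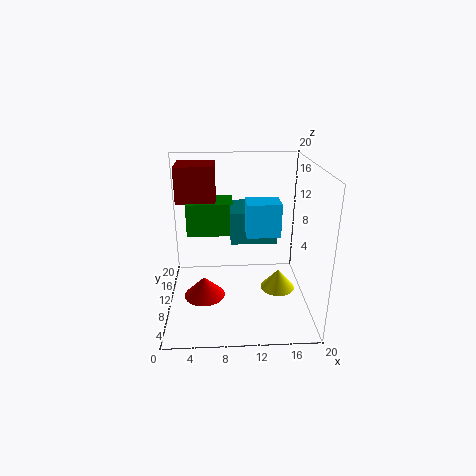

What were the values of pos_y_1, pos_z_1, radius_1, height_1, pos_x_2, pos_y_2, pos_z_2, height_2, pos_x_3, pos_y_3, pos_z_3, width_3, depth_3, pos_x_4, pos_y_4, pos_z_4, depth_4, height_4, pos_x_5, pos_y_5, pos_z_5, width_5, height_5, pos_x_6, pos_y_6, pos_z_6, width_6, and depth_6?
pos_y_1 = 10.5
pos_z_1 = 0.5
radius_1 = 3
height_1 = 3
pos_x_2 = 16
pos_y_2 = 10.5
pos_z_2 = 1.5
height_2 = 3
pos_x_3 = 2.5
pos_y_3 = 14
pos_z_3 = 8.5
width_3 = 7
depth_3 = 5
pos_x_4 = 1.5
pos_y_4 = 11.5
pos_z_4 = 14.5
depth_4 = 5
height_4 = 5
pos_x_5 = 11
pos_y_5 = 7.5
pos_z_5 = 11
width_5 = 4.5
height_5 = 4.5
pos_x_6 = 9
pos_y_6 = 10
pos_z_6 = 9
width_6 = 6.5
depth_6 = 6.5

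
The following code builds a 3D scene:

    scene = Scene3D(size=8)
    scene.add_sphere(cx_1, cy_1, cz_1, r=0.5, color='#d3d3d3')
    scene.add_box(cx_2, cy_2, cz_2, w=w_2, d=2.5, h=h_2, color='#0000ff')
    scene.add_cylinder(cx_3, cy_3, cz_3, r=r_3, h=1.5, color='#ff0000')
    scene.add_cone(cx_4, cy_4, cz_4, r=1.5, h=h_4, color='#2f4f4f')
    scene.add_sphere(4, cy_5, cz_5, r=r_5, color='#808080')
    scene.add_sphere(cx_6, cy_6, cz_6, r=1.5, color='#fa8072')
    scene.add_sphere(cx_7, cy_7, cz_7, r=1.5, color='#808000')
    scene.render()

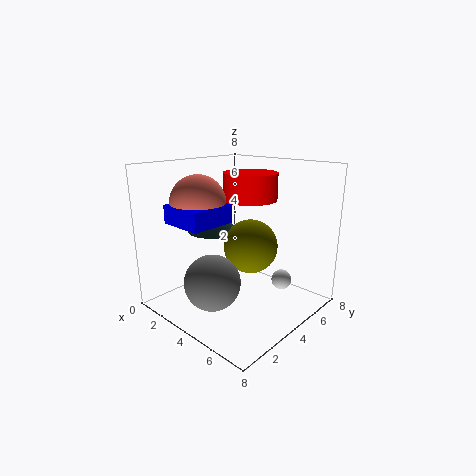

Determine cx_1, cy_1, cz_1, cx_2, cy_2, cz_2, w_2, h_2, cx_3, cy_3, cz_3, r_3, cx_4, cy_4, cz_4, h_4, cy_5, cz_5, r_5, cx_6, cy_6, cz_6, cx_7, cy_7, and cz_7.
cx_1 = 7
cy_1 = 4
cz_1 = 2.5
cx_2 = 1.5
cy_2 = 1
cz_2 = 5
w_2 = 2.5
h_2 = 1
cx_3 = 4
cy_3 = 5
cz_3 = 6
r_3 = 1.5
cx_4 = 2
cy_4 = 4
cz_4 = 4
h_4 = 1.5
cy_5 = 2
cz_5 = 2
r_5 = 1.5
cx_6 = 2.5
cy_6 = 2.5
cz_6 = 6
cx_7 = 4.5
cy_7 = 4.5
cz_7 = 3.5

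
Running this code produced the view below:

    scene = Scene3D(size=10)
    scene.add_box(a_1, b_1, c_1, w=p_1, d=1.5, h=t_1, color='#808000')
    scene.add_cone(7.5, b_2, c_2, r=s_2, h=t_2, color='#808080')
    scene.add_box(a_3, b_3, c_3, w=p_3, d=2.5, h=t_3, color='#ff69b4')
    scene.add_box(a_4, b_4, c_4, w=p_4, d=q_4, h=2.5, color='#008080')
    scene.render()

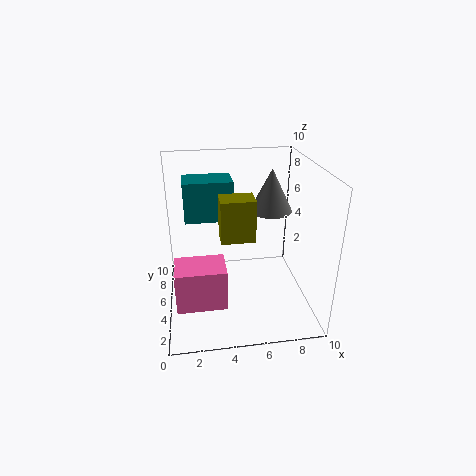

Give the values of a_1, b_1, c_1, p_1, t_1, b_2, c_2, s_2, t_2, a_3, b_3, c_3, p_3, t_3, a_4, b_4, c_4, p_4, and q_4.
a_1 = 3.5; b_1 = 1.5; c_1 = 6.5; p_1 = 2; t_1 = 2.5; b_2 = 6; c_2 = 6.5; s_2 = 1.5; t_2 = 3; a_3 = 0.5; b_3 = 3; c_3 = 0.5; p_3 = 3.5; t_3 = 3; a_4 = 1.5; b_4 = 3.5; c_4 = 7; p_4 = 3; q_4 = 2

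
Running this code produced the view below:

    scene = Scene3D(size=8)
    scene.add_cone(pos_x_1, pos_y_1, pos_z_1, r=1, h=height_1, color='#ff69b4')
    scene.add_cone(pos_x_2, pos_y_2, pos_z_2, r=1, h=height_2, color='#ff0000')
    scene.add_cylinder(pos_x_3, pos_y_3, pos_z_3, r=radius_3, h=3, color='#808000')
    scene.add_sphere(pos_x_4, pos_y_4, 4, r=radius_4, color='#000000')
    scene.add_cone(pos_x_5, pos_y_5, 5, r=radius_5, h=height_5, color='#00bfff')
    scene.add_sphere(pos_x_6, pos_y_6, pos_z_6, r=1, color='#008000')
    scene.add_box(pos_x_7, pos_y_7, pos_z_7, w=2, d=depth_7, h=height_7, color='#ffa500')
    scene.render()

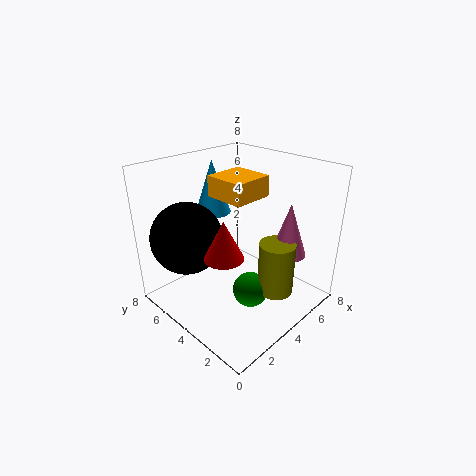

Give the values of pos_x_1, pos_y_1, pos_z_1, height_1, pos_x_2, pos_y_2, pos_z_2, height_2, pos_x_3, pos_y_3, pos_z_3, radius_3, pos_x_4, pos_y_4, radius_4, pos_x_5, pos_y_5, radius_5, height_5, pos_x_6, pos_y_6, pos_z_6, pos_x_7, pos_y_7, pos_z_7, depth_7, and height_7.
pos_x_1 = 6
pos_y_1 = 2
pos_z_1 = 3
height_1 = 3
pos_x_2 = 2
pos_y_2 = 3
pos_z_2 = 4
height_2 = 2
pos_x_3 = 5
pos_y_3 = 2
pos_z_3 = 1
radius_3 = 1
pos_x_4 = 2
pos_y_4 = 6
radius_4 = 2
pos_x_5 = 4
pos_y_5 = 6
radius_5 = 1
height_5 = 3
pos_x_6 = 4
pos_y_6 = 3
pos_z_6 = 1
pos_x_7 = 2
pos_y_7 = 2
pos_z_7 = 7
depth_7 = 2
height_7 = 1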